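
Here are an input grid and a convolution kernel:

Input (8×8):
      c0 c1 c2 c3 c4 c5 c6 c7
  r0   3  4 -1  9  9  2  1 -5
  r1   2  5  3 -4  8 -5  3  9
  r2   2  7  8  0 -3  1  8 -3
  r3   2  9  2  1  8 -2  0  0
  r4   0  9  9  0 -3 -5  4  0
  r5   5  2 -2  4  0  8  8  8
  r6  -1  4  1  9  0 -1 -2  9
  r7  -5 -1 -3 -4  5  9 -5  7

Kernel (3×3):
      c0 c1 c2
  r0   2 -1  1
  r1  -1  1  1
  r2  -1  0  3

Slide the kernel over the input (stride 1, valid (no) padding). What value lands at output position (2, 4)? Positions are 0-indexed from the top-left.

6

The receptive field on the input at this output position is [-3 1 8 / 8 -2 0 / -3 -5 4]. Elementwise product with the kernel and sum: -3·2 + 1·-1 + 8·1 + 8·-1 + -2·1 + 0·1 + -3·-1 + 4·3.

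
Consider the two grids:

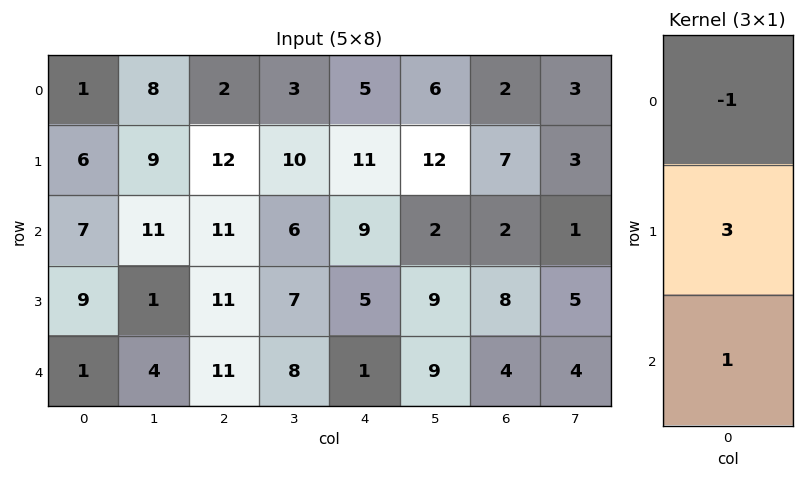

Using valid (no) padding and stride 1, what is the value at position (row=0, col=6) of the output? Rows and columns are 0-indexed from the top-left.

21

The receptive field on the input at this output position is [2 / 7 / 2]. Elementwise product with the kernel and sum: 2·-1 + 7·3 + 2·1.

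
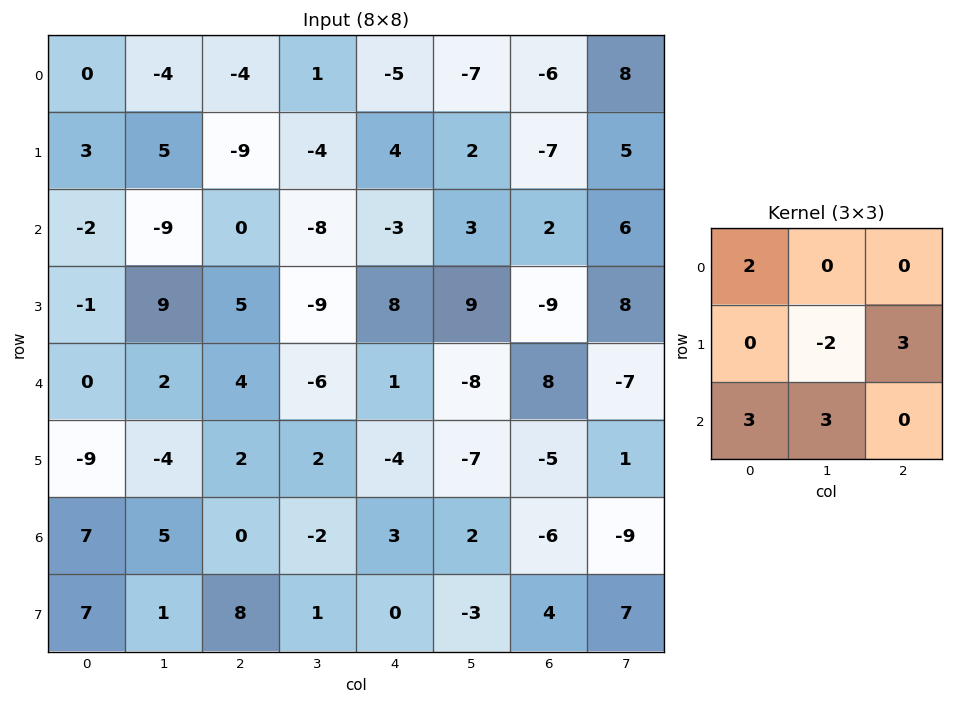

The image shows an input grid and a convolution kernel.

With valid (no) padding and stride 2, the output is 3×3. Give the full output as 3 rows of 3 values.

-70 -12 -35
-1 36 -72
50 -14 16

Output[0,0]: The receptive field on the input at this output position is [0 -4 -4 / 3 5 -9 / -2 -9 0]. Elementwise product with the kernel and sum: 0·2 + 5·-2 + -9·3 + -2·3 + -9·3.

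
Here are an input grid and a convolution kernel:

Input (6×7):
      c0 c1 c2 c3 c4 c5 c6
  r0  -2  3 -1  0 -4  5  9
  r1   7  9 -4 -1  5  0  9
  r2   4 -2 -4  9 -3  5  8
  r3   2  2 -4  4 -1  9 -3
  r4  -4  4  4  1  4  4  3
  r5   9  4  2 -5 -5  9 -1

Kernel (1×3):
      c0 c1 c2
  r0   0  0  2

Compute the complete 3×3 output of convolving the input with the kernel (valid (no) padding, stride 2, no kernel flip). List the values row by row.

Output[0,0]: The receptive field on the input at this output position is [-2 3 -1]. Elementwise product with the kernel and sum: -1·2.

-2 -8 18
-8 -6 16
8 8 6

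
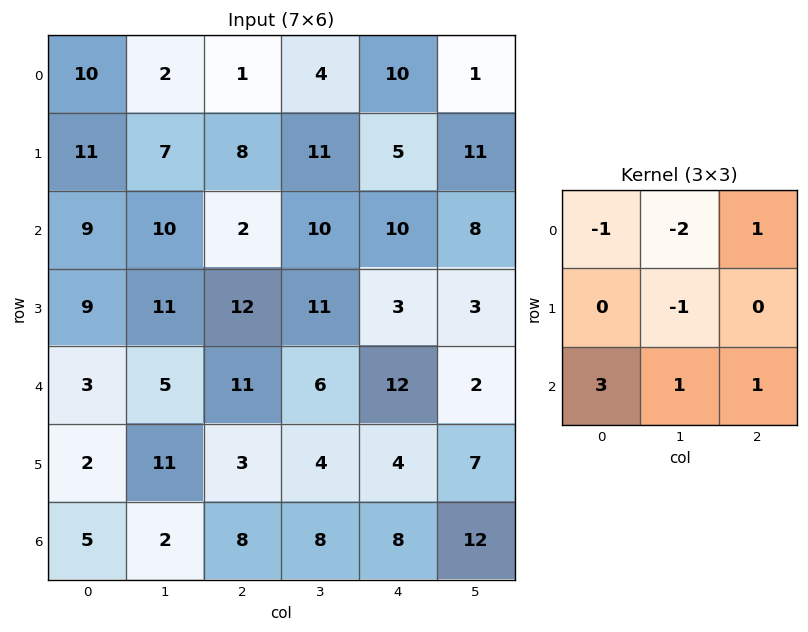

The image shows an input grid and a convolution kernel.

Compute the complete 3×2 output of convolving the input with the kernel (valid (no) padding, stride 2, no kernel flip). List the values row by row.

19 16
-13 28
12 25

Output[0,0]: The receptive field on the input at this output position is [10 2 1 / 11 7 8 / 9 10 2]. Elementwise product with the kernel and sum: 10·-1 + 2·-2 + 1·1 + 7·-1 + 9·3 + 10·1 + 2·1.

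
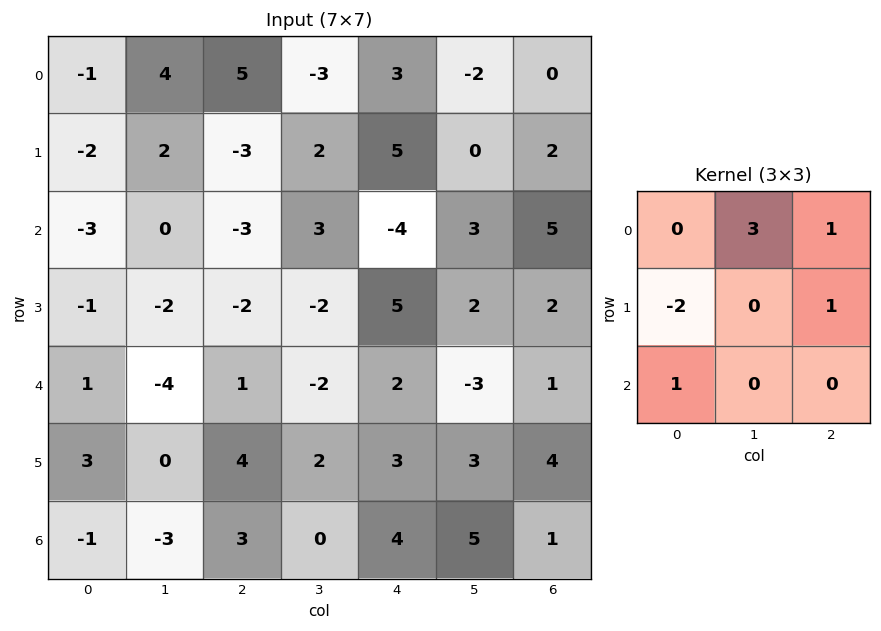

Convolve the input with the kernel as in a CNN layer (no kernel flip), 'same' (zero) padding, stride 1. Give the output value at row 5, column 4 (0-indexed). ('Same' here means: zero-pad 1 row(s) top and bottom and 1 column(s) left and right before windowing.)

The receptive field on the zero-padded input at this output position is [-2 2 -3 / 2 3 3 / 0 4 5]. Elementwise product with the kernel and sum: 2·3 + -3·1 + 2·-2 + 3·1 + 0·1.

2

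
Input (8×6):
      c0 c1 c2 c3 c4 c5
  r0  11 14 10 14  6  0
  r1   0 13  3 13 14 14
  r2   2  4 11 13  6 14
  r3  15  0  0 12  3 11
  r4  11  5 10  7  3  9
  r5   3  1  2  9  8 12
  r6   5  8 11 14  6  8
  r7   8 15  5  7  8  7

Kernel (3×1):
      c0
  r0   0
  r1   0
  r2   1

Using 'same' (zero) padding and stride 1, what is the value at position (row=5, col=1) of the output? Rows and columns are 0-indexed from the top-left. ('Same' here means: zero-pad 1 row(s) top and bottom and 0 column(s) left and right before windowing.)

The receptive field on the zero-padded input at this output position is [5 / 1 / 8]. Elementwise product with the kernel and sum: 8·1.

8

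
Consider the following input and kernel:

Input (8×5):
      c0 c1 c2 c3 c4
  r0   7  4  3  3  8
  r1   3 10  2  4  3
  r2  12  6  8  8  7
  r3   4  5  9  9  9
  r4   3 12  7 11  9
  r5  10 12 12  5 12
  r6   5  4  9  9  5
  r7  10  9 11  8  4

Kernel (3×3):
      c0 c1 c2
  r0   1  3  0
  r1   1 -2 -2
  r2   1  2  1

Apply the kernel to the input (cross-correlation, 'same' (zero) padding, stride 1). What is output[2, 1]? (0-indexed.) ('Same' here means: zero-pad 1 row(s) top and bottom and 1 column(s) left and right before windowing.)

40

The receptive field on the zero-padded input at this output position is [3 10 2 / 12 6 8 / 4 5 9]. Elementwise product with the kernel and sum: 3·1 + 10·3 + 12·1 + 6·-2 + 8·-2 + 4·1 + 5·2 + 9·1.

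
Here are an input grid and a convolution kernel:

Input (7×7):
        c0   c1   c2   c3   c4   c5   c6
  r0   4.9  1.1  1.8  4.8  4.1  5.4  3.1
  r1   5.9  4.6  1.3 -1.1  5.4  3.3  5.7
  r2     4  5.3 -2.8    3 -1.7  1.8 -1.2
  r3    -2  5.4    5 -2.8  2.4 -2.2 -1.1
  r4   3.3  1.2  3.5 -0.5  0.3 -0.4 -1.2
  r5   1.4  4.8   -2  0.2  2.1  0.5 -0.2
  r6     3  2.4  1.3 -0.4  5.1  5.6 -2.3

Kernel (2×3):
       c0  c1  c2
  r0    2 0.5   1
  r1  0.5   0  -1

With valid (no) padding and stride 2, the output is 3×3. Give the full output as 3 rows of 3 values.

13.8 5.35 11
1.85 -5.7 -1.4
13.4 3.95 0.45

Output[0,0]: The receptive field on the input at this output position is [4.9 1.1 1.8 / 5.9 4.6 1.3]. Elementwise product with the kernel and sum: 4.9·2 + 1.1·0.5 + 1.8·1 + 5.9·0.5 + 1.3·-1.
Output[0,1]: The receptive field on the input at this output position is [1.8 4.8 4.1 / 1.3 -1.1 5.4]. Elementwise product with the kernel and sum: 1.8·2 + 4.8·0.5 + 4.1·1 + 1.3·0.5 + 5.4·-1.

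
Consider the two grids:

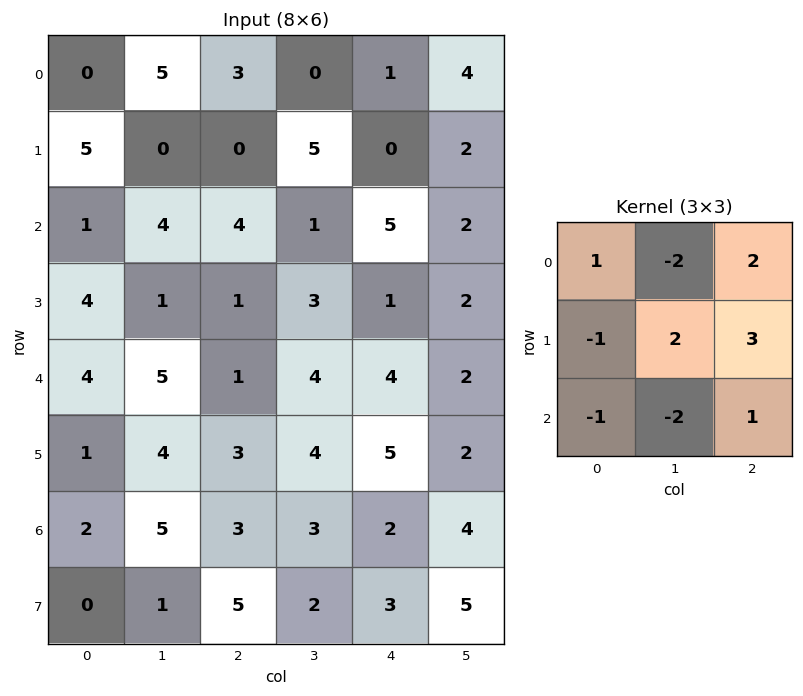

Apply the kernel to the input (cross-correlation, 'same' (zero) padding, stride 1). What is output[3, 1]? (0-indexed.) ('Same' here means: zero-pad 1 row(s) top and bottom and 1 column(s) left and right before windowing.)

-11

The receptive field on the zero-padded input at this output position is [1 4 4 / 4 1 1 / 4 5 1]. Elementwise product with the kernel and sum: 1·1 + 4·-2 + 4·2 + 4·-1 + 1·2 + 1·3 + 4·-1 + 5·-2 + 1·1.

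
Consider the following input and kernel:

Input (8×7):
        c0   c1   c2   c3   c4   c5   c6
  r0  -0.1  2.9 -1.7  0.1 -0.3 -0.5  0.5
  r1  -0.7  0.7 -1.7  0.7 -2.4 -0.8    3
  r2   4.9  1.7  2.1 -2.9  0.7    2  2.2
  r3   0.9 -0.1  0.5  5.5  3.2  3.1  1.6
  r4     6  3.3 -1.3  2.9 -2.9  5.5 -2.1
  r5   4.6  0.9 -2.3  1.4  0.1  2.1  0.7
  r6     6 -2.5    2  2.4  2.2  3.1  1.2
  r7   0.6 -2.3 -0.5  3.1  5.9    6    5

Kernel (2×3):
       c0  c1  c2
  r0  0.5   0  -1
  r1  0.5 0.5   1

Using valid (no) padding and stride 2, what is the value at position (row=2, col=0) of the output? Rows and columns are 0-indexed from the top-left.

4.75

The receptive field on the input at this output position is [6 3.3 -1.3 / 4.6 0.9 -2.3]. Elementwise product with the kernel and sum: 6·0.5 + -1.3·-1 + 4.6·0.5 + 0.9·0.5 + -2.3·1.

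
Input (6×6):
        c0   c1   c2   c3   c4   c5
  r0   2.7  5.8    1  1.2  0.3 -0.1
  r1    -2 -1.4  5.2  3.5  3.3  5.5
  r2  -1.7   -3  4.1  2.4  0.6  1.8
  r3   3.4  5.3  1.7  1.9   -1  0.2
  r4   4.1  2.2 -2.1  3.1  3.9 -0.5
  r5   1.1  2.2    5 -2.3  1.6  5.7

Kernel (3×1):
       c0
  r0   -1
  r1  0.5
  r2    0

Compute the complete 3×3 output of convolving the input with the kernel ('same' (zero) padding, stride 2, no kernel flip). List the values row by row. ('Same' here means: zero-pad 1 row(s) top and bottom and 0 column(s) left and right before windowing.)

Output[0,0]: The receptive field on the zero-padded input at this output position is [0 / 2.7 / -2]. Elementwise product with the kernel and sum: 0·-1 + 2.7·0.5.

1.35 0.5 0.15
1.15 -3.15 -3
-1.35 -2.75 2.95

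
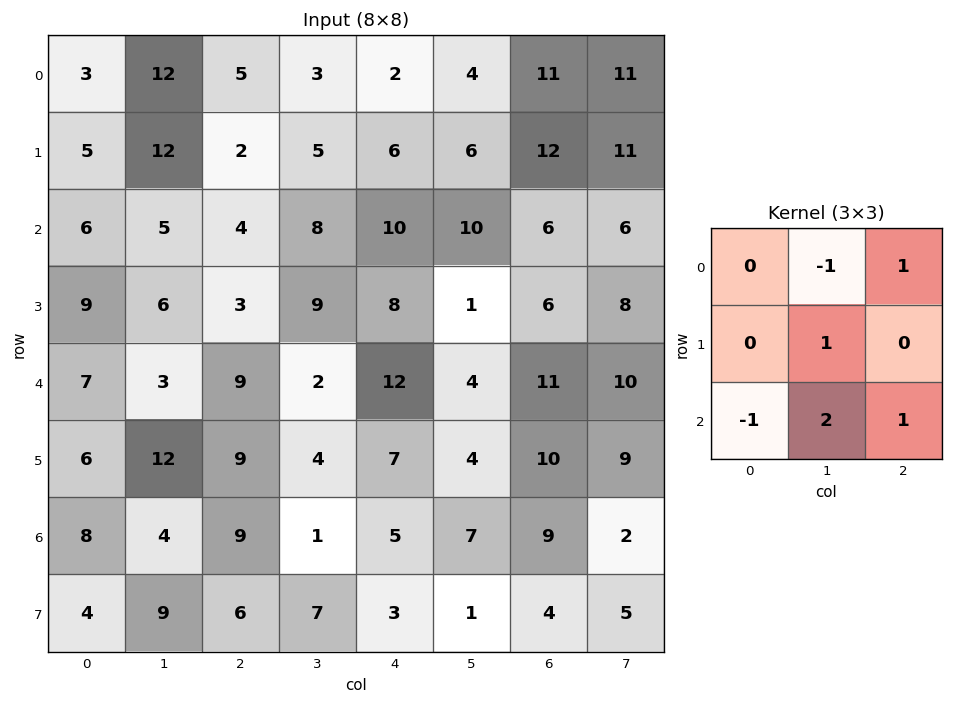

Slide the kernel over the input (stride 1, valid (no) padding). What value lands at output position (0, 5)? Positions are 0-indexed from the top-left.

The receptive field on the input at this output position is [4 11 11 / 6 12 11 / 10 6 6]. Elementwise product with the kernel and sum: 11·-1 + 11·1 + 12·1 + 10·-1 + 6·2 + 6·1.

20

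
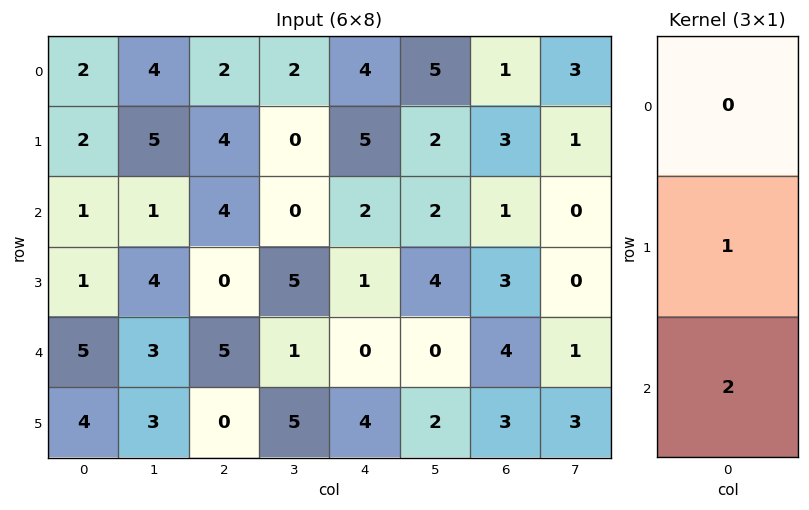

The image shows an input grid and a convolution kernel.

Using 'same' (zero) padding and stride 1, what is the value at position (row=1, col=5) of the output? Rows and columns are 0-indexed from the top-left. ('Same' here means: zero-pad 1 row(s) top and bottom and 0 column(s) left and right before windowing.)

6

The receptive field on the zero-padded input at this output position is [5 / 2 / 2]. Elementwise product with the kernel and sum: 2·1 + 2·2.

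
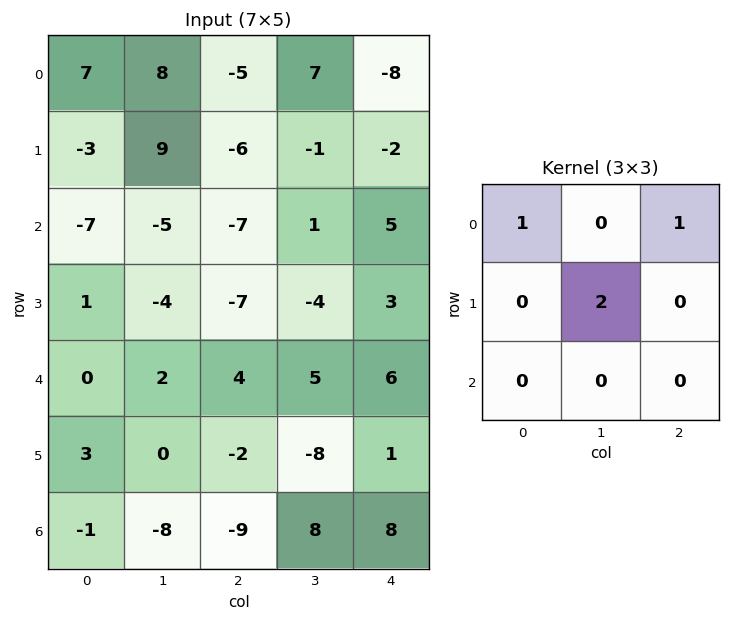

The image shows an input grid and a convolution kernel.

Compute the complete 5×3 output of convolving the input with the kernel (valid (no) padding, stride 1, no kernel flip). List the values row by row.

20 3 -15
-19 -6 -6
-22 -18 -10
-2 0 6
4 3 -6

Output[0,0]: The receptive field on the input at this output position is [7 8 -5 / -3 9 -6 / -7 -5 -7]. Elementwise product with the kernel and sum: 7·1 + -5·1 + 9·2.
Output[0,1]: The receptive field on the input at this output position is [8 -5 7 / 9 -6 -1 / -5 -7 1]. Elementwise product with the kernel and sum: 8·1 + 7·1 + -6·2.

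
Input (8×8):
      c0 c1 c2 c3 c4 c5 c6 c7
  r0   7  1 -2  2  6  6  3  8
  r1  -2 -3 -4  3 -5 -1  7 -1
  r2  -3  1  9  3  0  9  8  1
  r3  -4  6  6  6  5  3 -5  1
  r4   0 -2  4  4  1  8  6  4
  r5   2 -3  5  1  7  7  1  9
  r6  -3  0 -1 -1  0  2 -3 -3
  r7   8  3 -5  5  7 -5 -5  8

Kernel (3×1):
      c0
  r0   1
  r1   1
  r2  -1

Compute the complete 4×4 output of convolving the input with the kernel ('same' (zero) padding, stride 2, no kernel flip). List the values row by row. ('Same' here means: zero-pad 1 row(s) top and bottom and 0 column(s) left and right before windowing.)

Output[0,0]: The receptive field on the zero-padded input at this output position is [0 / 7 / -2]. Elementwise product with the kernel and sum: 0·1 + 7·1 + -2·-1.

9 2 11 -4
-1 -1 -10 20
-6 5 -1 0
-9 9 0 3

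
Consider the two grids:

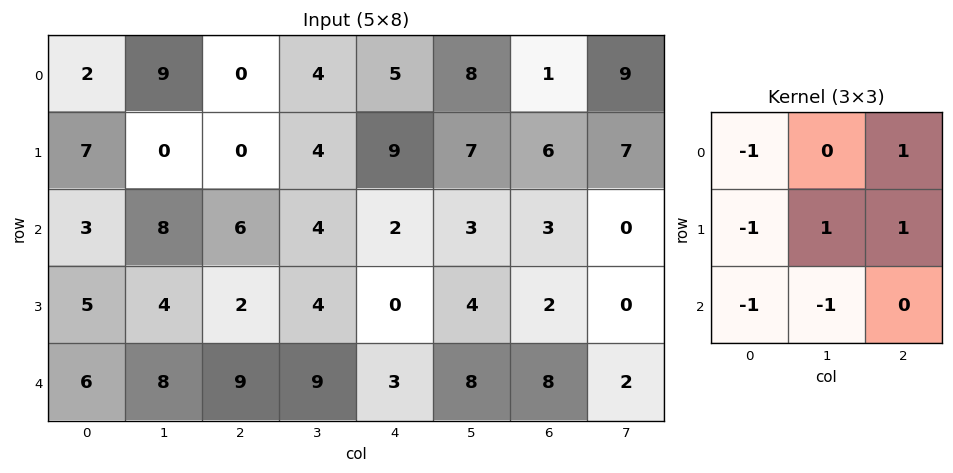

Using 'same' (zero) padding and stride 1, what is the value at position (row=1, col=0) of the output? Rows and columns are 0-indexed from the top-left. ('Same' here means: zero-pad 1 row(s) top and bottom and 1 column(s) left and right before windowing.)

The receptive field on the zero-padded input at this output position is [0 2 9 / 0 7 0 / 0 3 8]. Elementwise product with the kernel and sum: 0·-1 + 9·1 + 0·-1 + 7·1 + 0·1 + 0·-1 + 3·-1.

13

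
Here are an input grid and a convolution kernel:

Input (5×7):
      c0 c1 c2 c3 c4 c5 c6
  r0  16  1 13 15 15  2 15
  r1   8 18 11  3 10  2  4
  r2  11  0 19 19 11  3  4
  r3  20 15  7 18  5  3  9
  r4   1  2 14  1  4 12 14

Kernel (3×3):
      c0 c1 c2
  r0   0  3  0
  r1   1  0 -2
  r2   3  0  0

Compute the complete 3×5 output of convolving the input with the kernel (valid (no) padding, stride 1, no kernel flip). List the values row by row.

22 51 93 101 41
87 40 27 97 24
9 42 96 48 8

Output[0,0]: The receptive field on the input at this output position is [16 1 13 / 8 18 11 / 11 0 19]. Elementwise product with the kernel and sum: 1·3 + 8·1 + 11·-2 + 11·3.
Output[0,1]: The receptive field on the input at this output position is [1 13 15 / 18 11 3 / 0 19 19]. Elementwise product with the kernel and sum: 13·3 + 18·1 + 3·-2 + 0·3.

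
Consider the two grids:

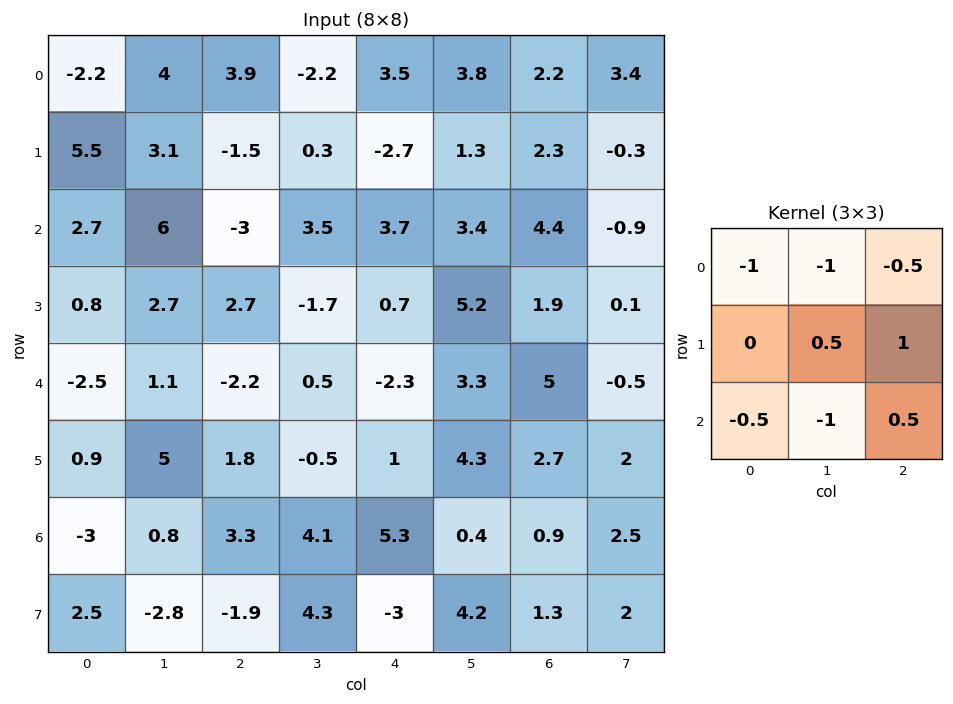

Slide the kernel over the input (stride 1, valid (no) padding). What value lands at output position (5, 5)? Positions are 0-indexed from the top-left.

The receptive field on the input at this output position is [4.3 2.7 2 / 0.4 0.9 2.5 / 4.2 1.3 2]. Elementwise product with the kernel and sum: 4.3·-1 + 2.7·-1 + 2·-0.5 + 0.9·0.5 + 2.5·1 + 4.2·-0.5 + 1.3·-1 + 2·0.5.

-7.45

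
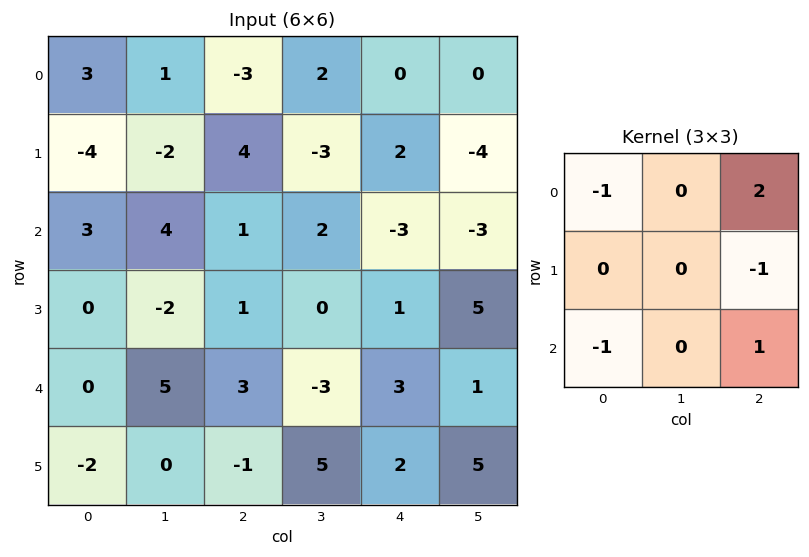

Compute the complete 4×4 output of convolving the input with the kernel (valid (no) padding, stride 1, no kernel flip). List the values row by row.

-15 4 -3 -3
12 -4 3 3
1 -8 -8 -9
0 10 1 9

Output[0,0]: The receptive field on the input at this output position is [3 1 -3 / -4 -2 4 / 3 4 1]. Elementwise product with the kernel and sum: 3·-1 + -3·2 + 4·-1 + 3·-1 + 1·1.
Output[0,1]: The receptive field on the input at this output position is [1 -3 2 / -2 4 -3 / 4 1 2]. Elementwise product with the kernel and sum: 1·-1 + 2·2 + -3·-1 + 4·-1 + 2·1.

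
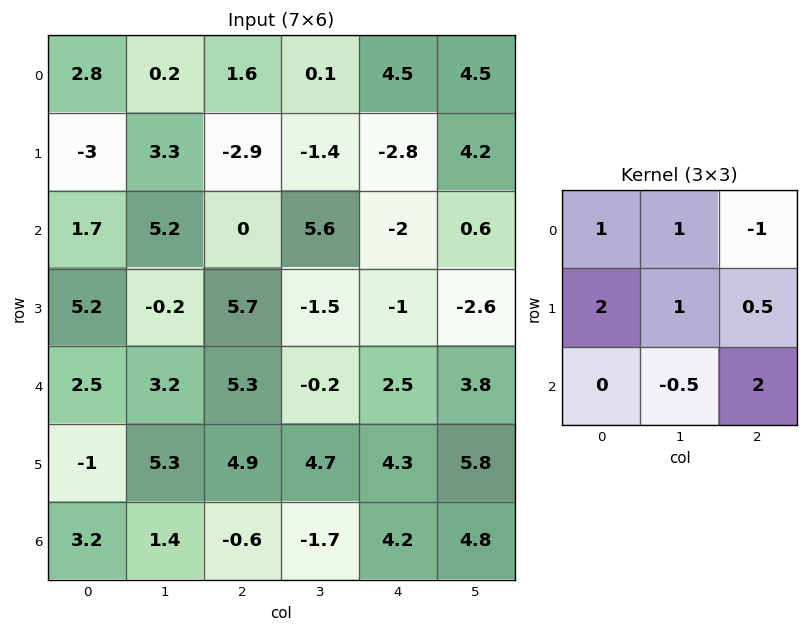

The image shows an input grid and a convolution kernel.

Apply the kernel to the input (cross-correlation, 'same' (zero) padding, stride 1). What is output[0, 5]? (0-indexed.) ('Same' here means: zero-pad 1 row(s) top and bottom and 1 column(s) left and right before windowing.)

The receptive field on the zero-padded input at this output position is [0 0 0 / 4.5 4.5 0 / -2.8 4.2 0]. Elementwise product with the kernel and sum: 0·1 + 0·1 + 0·-1 + 4.5·2 + 4.5·1 + 0·0.5 + 4.2·-0.5 + 0·2.

11.4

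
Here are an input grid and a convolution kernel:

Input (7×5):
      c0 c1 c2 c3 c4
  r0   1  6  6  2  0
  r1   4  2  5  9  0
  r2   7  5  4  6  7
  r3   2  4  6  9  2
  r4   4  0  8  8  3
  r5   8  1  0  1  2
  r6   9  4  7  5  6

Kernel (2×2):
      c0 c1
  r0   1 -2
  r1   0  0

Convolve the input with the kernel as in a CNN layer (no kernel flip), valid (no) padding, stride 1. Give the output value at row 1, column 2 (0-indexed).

-13

The receptive field on the input at this output position is [5 9 / 4 6]. Elementwise product with the kernel and sum: 5·1 + 9·-2.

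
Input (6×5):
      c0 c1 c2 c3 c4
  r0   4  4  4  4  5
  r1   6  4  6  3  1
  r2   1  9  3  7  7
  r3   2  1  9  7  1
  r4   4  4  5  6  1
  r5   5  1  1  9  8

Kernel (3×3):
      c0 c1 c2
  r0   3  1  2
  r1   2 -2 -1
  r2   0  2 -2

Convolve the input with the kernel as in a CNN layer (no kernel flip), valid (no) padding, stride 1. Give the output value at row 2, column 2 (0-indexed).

43

The receptive field on the input at this output position is [3 7 7 / 9 7 1 / 5 6 1]. Elementwise product with the kernel and sum: 3·3 + 7·1 + 7·2 + 9·2 + 7·-2 + 1·-1 + 6·2 + 1·-2.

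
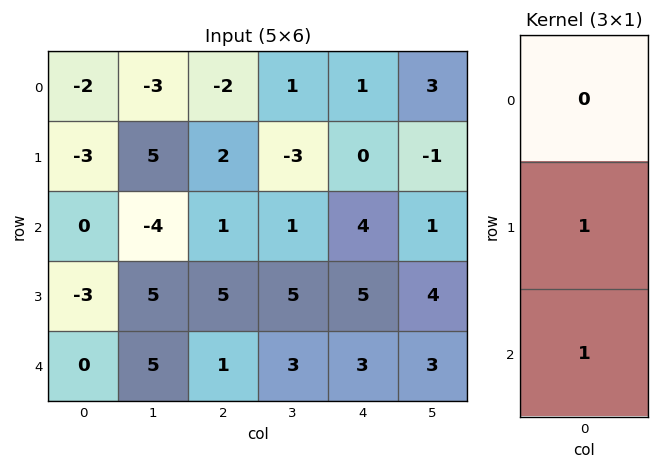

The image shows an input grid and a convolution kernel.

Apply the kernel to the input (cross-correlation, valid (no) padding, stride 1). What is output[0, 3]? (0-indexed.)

-2

The receptive field on the input at this output position is [1 / -3 / 1]. Elementwise product with the kernel and sum: -3·1 + 1·1.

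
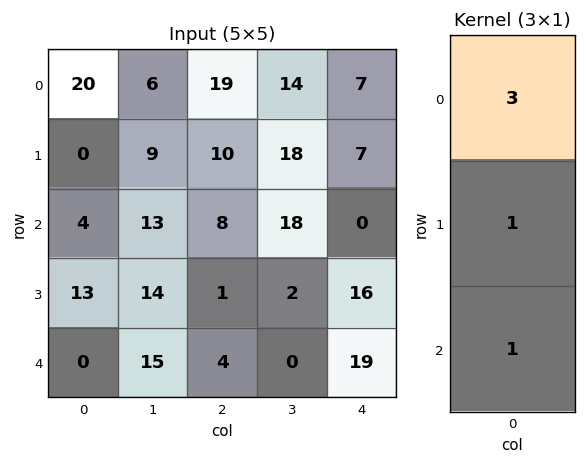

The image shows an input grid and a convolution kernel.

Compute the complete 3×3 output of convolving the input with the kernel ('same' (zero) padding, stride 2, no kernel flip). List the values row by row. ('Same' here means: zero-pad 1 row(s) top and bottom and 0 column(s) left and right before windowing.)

Output[0,0]: The receptive field on the zero-padded input at this output position is [0 / 20 / 0]. Elementwise product with the kernel and sum: 0·3 + 20·1 + 0·1.

20 29 14
17 39 37
39 7 67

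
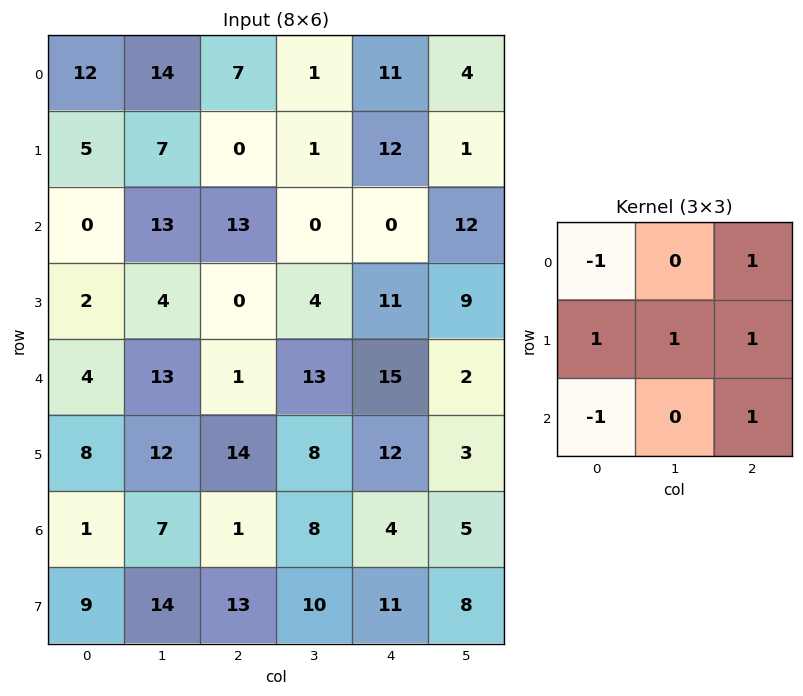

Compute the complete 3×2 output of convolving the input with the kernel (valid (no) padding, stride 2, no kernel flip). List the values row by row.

20 4
16 16
31 51

Output[0,0]: The receptive field on the input at this output position is [12 14 7 / 5 7 0 / 0 13 13]. Elementwise product with the kernel and sum: 12·-1 + 7·1 + 5·1 + 7·1 + 0·1 + 0·-1 + 13·1.
Output[0,1]: The receptive field on the input at this output position is [7 1 11 / 0 1 12 / 13 0 0]. Elementwise product with the kernel and sum: 7·-1 + 11·1 + 0·1 + 1·1 + 12·1 + 13·-1 + 0·1.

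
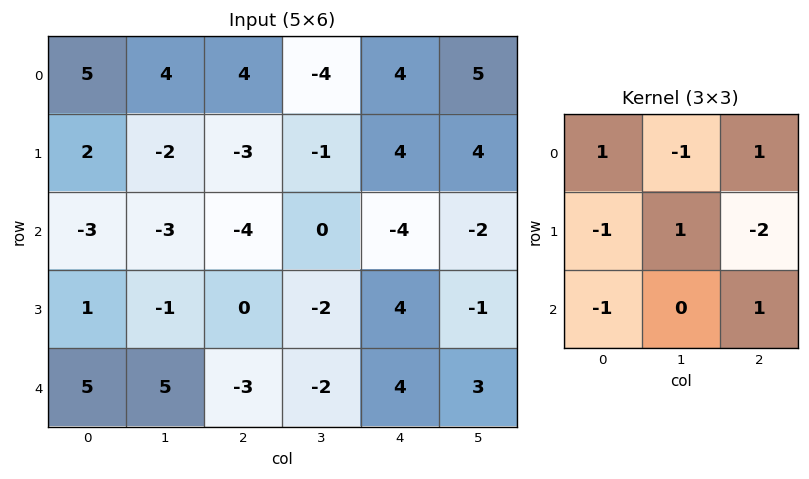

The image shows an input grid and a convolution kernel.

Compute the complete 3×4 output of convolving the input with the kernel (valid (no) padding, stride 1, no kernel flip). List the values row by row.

Output[0,0]: The receptive field on the input at this output position is [5 4 4 / 2 -2 -3 / -3 -3 -4]. Elementwise product with the kernel and sum: 5·1 + 4·-1 + 4·1 + 2·-1 + -2·1 + -3·-2 + -3·-1 + -4·1.
Output[0,1]: The receptive field on the input at this output position is [4 4 -4 / -2 -3 -1 / -3 -4 0]. Elementwise product with the kernel and sum: 4·1 + 4·-1 + -4·1 + -2·-1 + -3·1 + -1·-2 + -3·-1 + 0·1.

6 0 6 -8
8 -2 18 0
-14 -1 -11 15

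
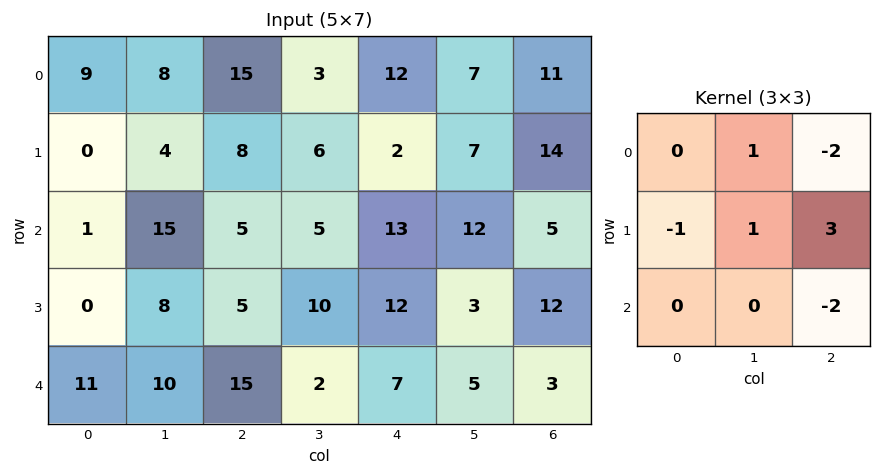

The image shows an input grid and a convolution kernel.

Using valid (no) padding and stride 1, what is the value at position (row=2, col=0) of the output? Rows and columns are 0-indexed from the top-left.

-2

The receptive field on the input at this output position is [1 15 5 / 0 8 5 / 11 10 15]. Elementwise product with the kernel and sum: 15·1 + 5·-2 + 0·-1 + 8·1 + 5·3 + 15·-2.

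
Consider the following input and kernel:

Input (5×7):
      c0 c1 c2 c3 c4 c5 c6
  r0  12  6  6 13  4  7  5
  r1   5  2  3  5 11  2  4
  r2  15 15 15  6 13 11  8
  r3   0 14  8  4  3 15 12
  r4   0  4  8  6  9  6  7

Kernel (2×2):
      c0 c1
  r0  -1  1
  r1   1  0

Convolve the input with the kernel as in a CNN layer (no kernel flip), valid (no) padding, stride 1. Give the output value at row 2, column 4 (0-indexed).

The receptive field on the input at this output position is [13 11 / 3 15]. Elementwise product with the kernel and sum: 13·-1 + 11·1 + 3·1.

1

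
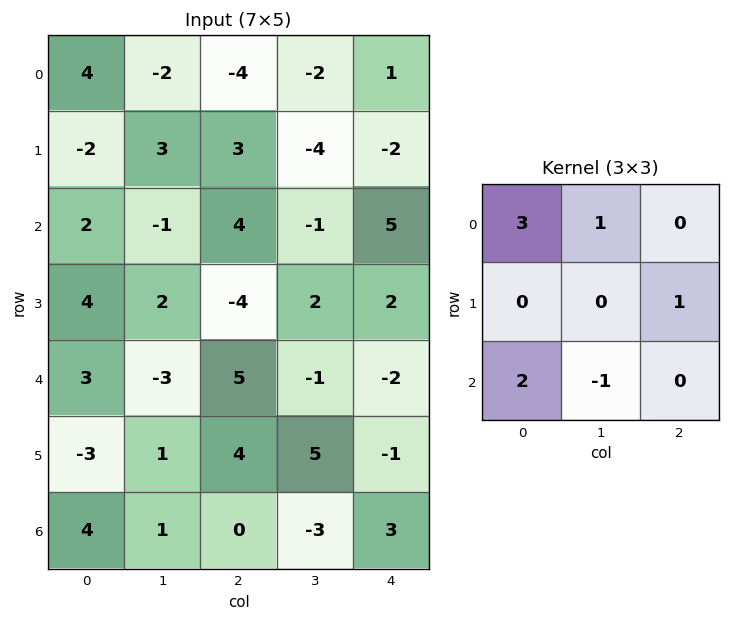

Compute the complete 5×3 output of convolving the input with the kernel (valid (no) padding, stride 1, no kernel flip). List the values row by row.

18 -20 -7
7 19 0
10 -8 24
12 -1 -9
17 3 16

Output[0,0]: The receptive field on the input at this output position is [4 -2 -4 / -2 3 3 / 2 -1 4]. Elementwise product with the kernel and sum: 4·3 + -2·1 + 3·1 + 2·2 + -1·-1.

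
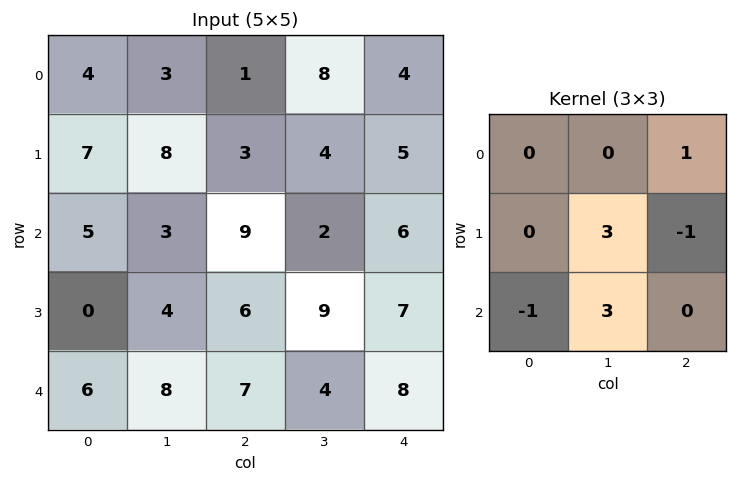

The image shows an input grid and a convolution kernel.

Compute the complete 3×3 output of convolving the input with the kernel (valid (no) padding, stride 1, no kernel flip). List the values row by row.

26 37 8
15 43 26
33 24 31

Output[0,0]: The receptive field on the input at this output position is [4 3 1 / 7 8 3 / 5 3 9]. Elementwise product with the kernel and sum: 1·1 + 8·3 + 3·-1 + 5·-1 + 3·3.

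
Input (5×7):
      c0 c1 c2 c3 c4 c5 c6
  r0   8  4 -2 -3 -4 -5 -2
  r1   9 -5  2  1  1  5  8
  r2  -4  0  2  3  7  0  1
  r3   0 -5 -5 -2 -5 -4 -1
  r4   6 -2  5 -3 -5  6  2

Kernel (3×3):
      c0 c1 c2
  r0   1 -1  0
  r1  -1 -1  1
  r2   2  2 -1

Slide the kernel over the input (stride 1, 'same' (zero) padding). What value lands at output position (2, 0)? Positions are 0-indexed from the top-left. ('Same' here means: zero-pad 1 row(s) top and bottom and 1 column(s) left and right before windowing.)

0

The receptive field on the zero-padded input at this output position is [0 9 -5 / 0 -4 0 / 0 0 -5]. Elementwise product with the kernel and sum: 0·1 + 9·-1 + 0·-1 + -4·-1 + 0·1 + 0·2 + 0·2 + -5·-1.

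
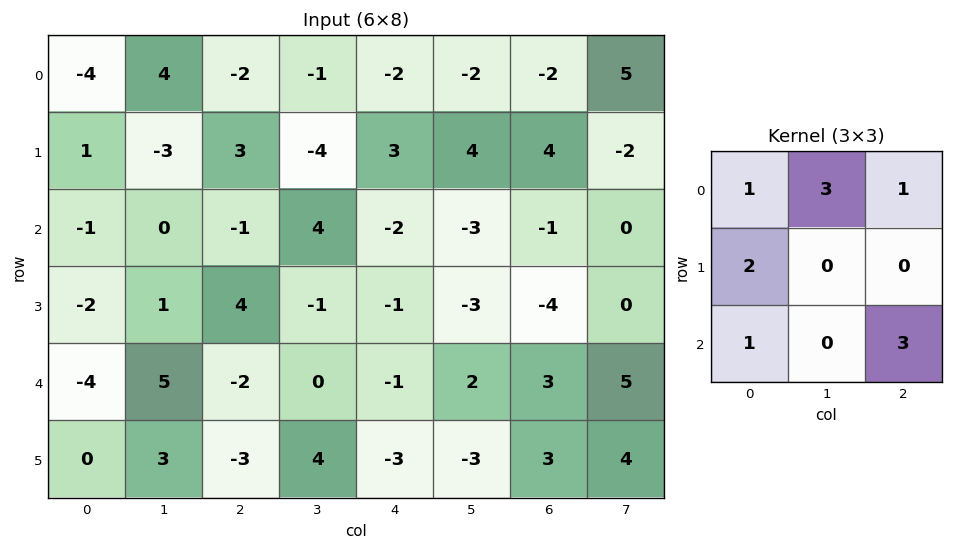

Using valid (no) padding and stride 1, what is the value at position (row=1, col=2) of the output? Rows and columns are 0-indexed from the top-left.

-7

The receptive field on the input at this output position is [3 -4 3 / -1 4 -2 / 4 -1 -1]. Elementwise product with the kernel and sum: 3·1 + -4·3 + 3·1 + -1·2 + 4·1 + -1·3.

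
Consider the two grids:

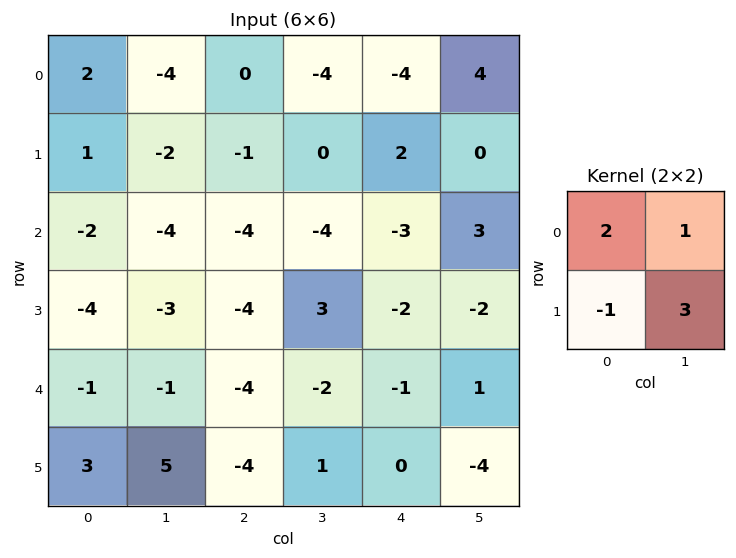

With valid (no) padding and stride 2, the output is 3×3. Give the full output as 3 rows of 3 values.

-7 -3 -6
-13 1 -7
9 -3 -13

Output[0,0]: The receptive field on the input at this output position is [2 -4 / 1 -2]. Elementwise product with the kernel and sum: 2·2 + -4·1 + 1·-1 + -2·3.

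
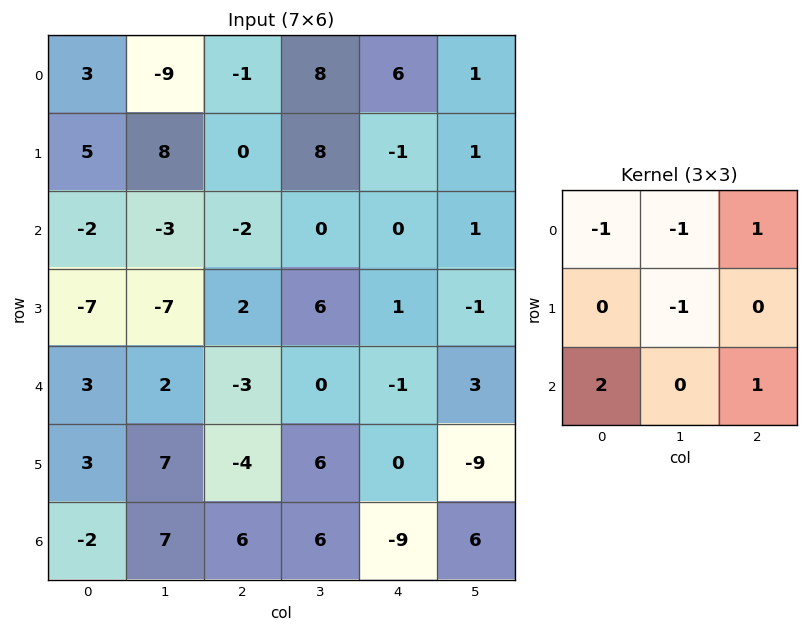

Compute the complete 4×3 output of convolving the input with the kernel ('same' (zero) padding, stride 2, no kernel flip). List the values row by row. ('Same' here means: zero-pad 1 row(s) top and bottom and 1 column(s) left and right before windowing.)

5 25 11
-2 -6 5
4 34 -4
6 -3 -6

Output[0,0]: The receptive field on the zero-padded input at this output position is [0 0 0 / 0 3 -9 / 0 5 8]. Elementwise product with the kernel and sum: 0·-1 + 0·-1 + 0·1 + 3·-1 + 0·2 + 8·1.
Output[0,1]: The receptive field on the zero-padded input at this output position is [0 0 0 / -9 -1 8 / 8 0 8]. Elementwise product with the kernel and sum: 0·-1 + 0·-1 + 0·1 + -1·-1 + 8·2 + 8·1.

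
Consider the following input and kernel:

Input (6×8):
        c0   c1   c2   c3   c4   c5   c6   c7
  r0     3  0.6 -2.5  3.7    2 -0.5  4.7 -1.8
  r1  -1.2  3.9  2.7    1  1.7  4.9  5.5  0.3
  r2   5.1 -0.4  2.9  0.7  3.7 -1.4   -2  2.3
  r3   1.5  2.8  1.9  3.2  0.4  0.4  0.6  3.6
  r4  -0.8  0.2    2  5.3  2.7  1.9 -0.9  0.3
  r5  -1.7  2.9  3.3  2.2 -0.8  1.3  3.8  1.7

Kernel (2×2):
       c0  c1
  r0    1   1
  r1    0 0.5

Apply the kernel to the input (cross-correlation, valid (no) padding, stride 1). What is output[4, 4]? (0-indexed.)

The receptive field on the input at this output position is [2.7 1.9 / -0.8 1.3]. Elementwise product with the kernel and sum: 2.7·1 + 1.9·1 + 1.3·0.5.

5.25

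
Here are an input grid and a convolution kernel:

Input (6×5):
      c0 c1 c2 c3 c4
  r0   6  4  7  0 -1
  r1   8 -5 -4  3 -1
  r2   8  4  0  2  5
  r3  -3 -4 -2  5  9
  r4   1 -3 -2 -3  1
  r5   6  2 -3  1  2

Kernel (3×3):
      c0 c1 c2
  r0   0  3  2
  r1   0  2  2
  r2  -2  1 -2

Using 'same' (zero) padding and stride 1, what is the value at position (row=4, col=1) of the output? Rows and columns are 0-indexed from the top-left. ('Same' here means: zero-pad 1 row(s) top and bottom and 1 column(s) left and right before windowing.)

The receptive field on the zero-padded input at this output position is [-3 -4 -2 / 1 -3 -2 / 6 2 -3]. Elementwise product with the kernel and sum: -4·3 + -2·2 + -3·2 + -2·2 + 6·-2 + 2·1 + -3·-2.

-30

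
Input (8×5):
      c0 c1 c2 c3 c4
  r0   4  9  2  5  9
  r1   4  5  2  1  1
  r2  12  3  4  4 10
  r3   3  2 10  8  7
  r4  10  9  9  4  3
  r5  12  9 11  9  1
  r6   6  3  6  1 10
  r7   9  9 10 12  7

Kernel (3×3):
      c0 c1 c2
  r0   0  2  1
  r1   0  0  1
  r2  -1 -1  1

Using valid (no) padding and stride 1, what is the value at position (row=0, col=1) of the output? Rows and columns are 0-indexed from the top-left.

7

The receptive field on the input at this output position is [9 2 5 / 5 2 1 / 3 4 4]. Elementwise product with the kernel and sum: 2·2 + 5·1 + 1·1 + 3·-1 + 4·-1 + 4·1.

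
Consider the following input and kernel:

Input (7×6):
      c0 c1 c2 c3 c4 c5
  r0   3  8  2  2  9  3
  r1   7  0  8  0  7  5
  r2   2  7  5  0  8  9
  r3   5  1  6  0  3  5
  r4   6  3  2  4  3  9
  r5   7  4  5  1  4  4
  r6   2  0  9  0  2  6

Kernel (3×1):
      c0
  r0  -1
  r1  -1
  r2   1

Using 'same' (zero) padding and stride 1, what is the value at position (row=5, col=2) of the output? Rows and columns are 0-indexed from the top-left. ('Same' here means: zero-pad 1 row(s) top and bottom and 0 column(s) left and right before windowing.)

The receptive field on the zero-padded input at this output position is [2 / 5 / 9]. Elementwise product with the kernel and sum: 2·-1 + 5·-1 + 9·1.

2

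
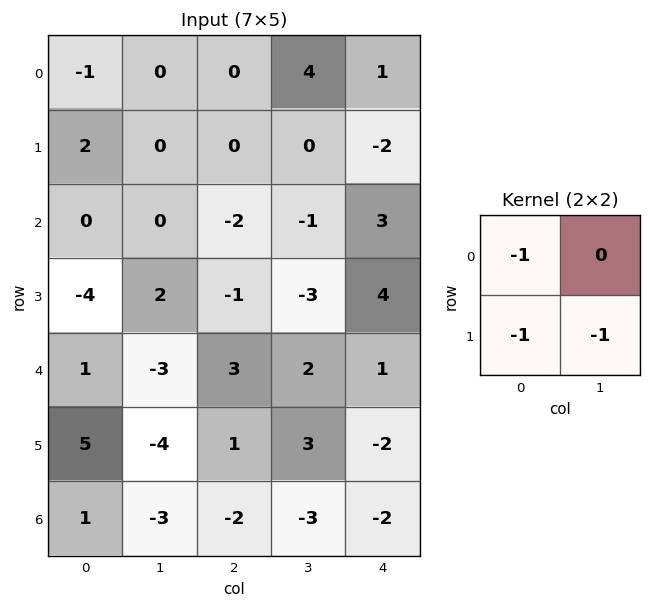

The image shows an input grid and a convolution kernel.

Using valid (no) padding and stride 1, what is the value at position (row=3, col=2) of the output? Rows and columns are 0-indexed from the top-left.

-4

The receptive field on the input at this output position is [-1 -3 / 3 2]. Elementwise product with the kernel and sum: -1·-1 + 3·-1 + 2·-1.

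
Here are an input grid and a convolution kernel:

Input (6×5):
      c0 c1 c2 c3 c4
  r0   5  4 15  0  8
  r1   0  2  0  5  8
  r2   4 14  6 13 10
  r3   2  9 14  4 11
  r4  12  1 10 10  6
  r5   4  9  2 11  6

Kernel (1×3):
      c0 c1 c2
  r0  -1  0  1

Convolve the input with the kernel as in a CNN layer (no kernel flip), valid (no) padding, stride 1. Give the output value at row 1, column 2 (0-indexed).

The receptive field on the input at this output position is [0 5 8]. Elementwise product with the kernel and sum: 0·-1 + 8·1.

8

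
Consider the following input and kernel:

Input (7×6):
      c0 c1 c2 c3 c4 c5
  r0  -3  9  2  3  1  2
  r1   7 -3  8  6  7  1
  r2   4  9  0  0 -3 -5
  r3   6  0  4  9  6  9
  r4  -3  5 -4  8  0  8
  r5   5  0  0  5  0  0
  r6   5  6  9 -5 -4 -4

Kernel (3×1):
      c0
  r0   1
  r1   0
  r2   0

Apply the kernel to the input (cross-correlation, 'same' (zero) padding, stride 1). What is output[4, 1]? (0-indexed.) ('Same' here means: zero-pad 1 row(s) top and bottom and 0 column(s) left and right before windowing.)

0

The receptive field on the zero-padded input at this output position is [0 / 5 / 0]. Elementwise product with the kernel and sum: 0·1.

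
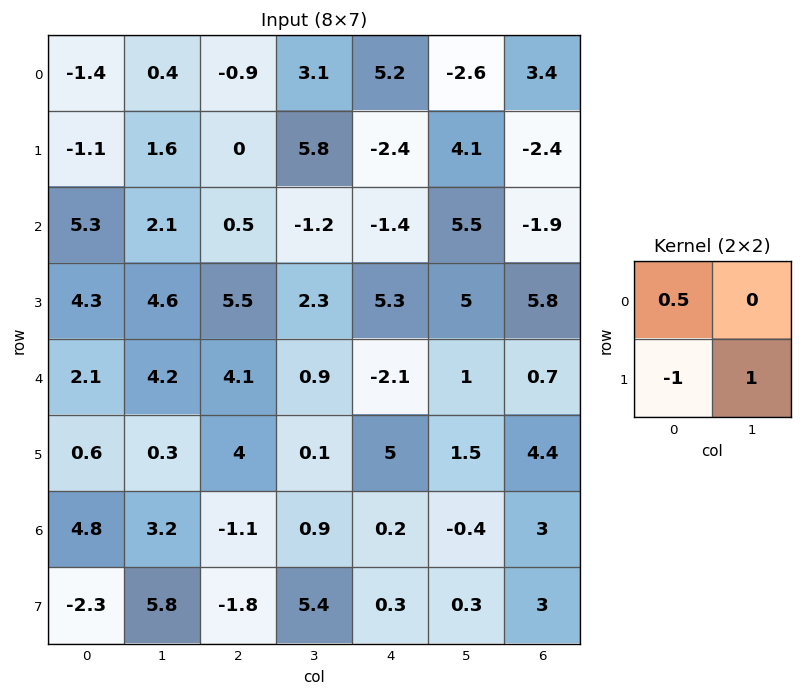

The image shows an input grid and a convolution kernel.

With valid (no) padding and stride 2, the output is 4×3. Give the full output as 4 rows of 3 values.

Output[0,0]: The receptive field on the input at this output position is [-1.4 0.4 / -1.1 1.6]. Elementwise product with the kernel and sum: -1.4·0.5 + -1.1·-1 + 1.6·1.
Output[0,1]: The receptive field on the input at this output position is [-0.9 3.1 / 0 5.8]. Elementwise product with the kernel and sum: -0.9·0.5 + 0·-1 + 5.8·1.

2 5.35 9.1
2.95 -2.95 -1
0.75 -1.85 -4.55
10.5 6.65 0.1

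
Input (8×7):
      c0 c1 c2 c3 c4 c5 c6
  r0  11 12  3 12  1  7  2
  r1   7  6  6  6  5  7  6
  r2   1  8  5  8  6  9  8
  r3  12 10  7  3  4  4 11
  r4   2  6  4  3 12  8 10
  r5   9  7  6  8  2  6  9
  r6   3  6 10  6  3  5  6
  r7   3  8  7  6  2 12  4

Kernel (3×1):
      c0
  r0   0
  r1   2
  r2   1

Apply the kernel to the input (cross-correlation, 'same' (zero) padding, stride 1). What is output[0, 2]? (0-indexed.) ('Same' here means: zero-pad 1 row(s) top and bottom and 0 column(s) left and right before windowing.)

The receptive field on the zero-padded input at this output position is [0 / 3 / 6]. Elementwise product with the kernel and sum: 3·2 + 6·1.

12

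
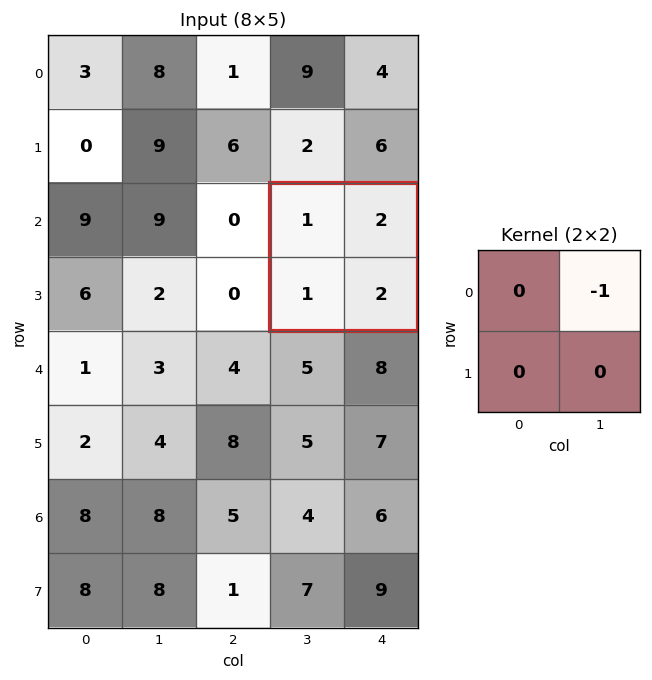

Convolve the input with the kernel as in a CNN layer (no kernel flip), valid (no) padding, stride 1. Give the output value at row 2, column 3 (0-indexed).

-2

The receptive field on the input at this output position is [1 2 / 1 2]. Elementwise product with the kernel and sum: 2·-1.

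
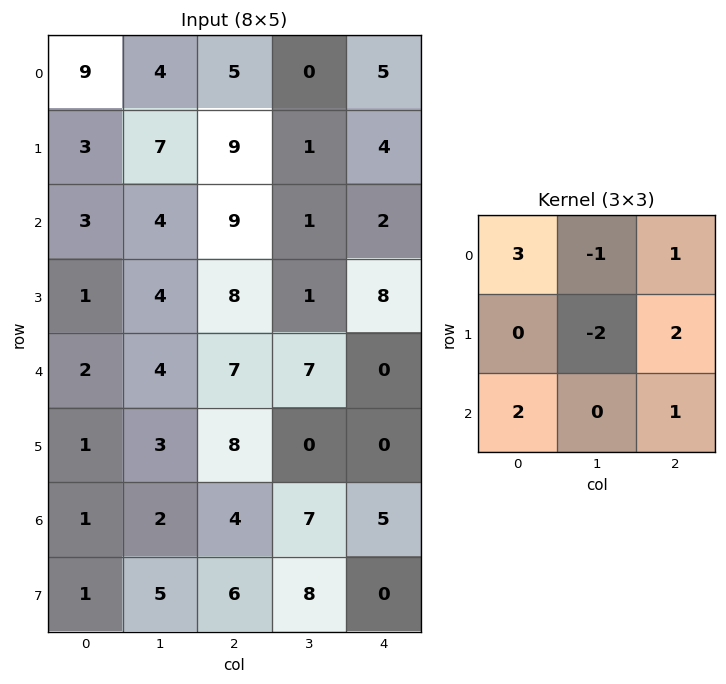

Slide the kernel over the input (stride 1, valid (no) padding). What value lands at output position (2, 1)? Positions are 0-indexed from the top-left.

5

The receptive field on the input at this output position is [4 9 1 / 4 8 1 / 4 7 7]. Elementwise product with the kernel and sum: 4·3 + 9·-1 + 1·1 + 8·-2 + 1·2 + 4·2 + 7·1.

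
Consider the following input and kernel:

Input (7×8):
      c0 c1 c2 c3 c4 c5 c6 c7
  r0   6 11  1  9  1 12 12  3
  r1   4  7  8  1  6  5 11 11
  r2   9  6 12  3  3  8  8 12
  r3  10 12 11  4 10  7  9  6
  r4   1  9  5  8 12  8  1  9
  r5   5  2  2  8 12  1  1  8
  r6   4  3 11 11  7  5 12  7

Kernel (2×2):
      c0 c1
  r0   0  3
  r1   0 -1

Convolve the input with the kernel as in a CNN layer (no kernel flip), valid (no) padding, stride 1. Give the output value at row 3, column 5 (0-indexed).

26

The receptive field on the input at this output position is [7 9 / 8 1]. Elementwise product with the kernel and sum: 9·3 + 1·-1.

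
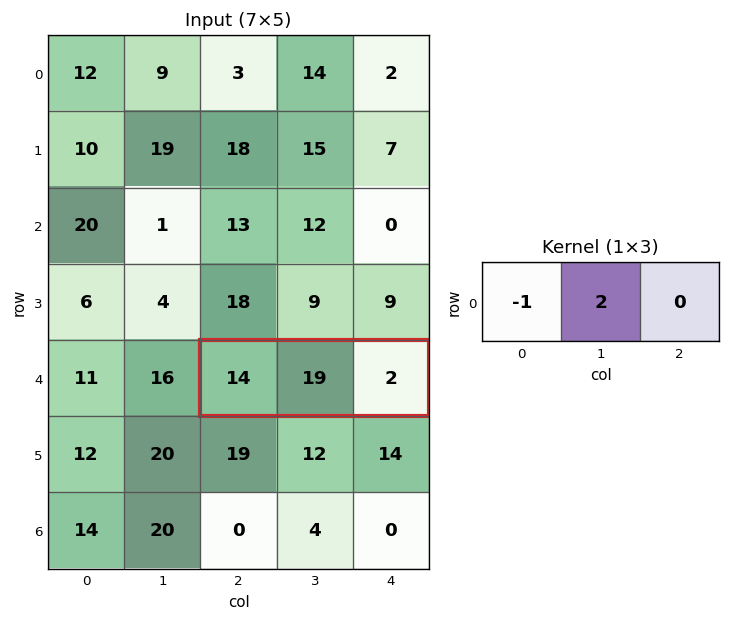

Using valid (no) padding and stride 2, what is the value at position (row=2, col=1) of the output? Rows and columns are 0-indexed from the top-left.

24

The receptive field on the input at this output position is [14 19 2]. Elementwise product with the kernel and sum: 14·-1 + 19·2.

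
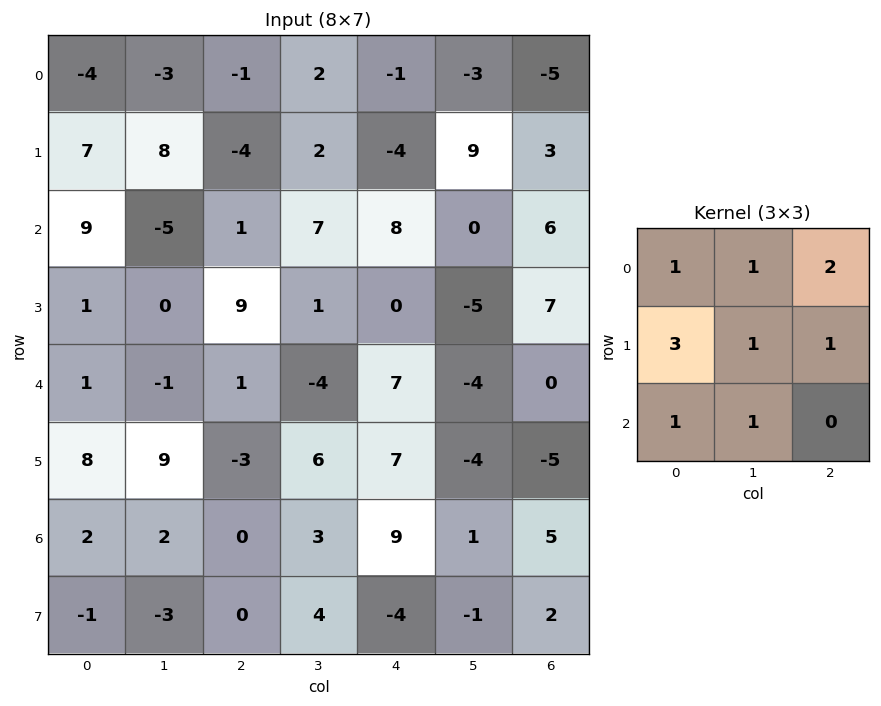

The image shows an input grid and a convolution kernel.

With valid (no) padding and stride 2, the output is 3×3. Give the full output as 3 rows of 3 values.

20 -7 -6
18 49 25
36 18 25

Output[0,0]: The receptive field on the input at this output position is [-4 -3 -1 / 7 8 -4 / 9 -5 1]. Elementwise product with the kernel and sum: -4·1 + -3·1 + -1·2 + 7·3 + 8·1 + -4·1 + 9·1 + -5·1.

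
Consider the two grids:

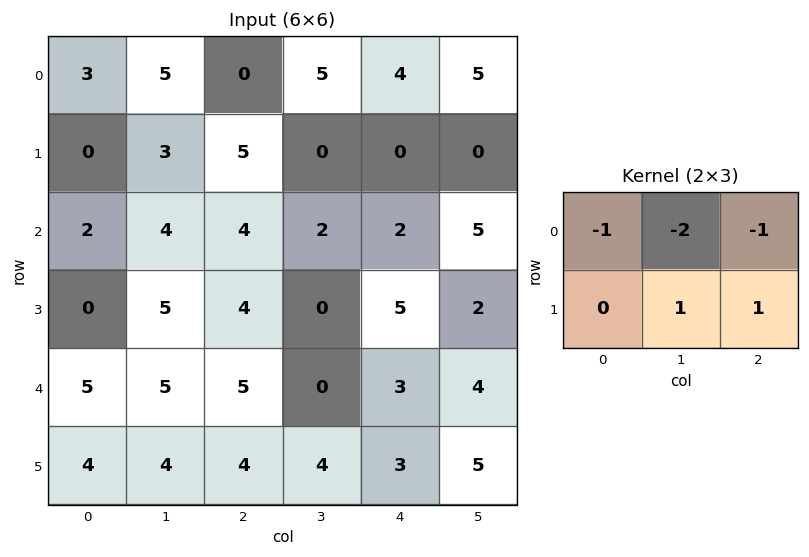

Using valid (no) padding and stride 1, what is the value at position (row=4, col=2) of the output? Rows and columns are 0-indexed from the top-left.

-1

The receptive field on the input at this output position is [5 0 3 / 4 4 3]. Elementwise product with the kernel and sum: 5·-1 + 0·-2 + 3·-1 + 4·1 + 3·1.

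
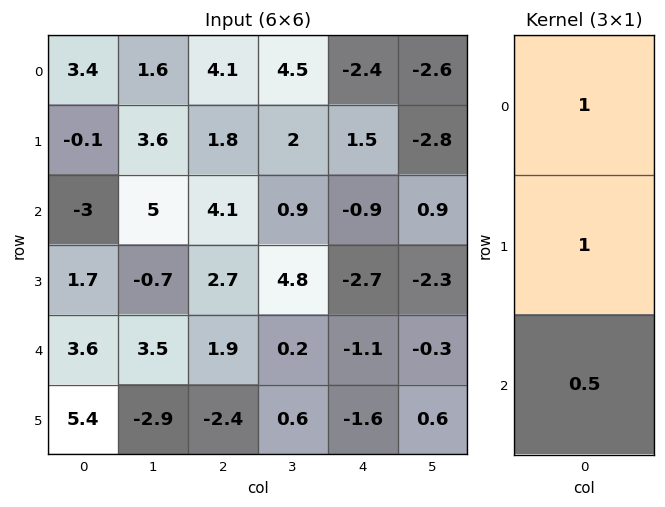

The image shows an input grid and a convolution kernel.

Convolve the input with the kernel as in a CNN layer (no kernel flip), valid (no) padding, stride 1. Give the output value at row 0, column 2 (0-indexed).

7.95

The receptive field on the input at this output position is [4.1 / 1.8 / 4.1]. Elementwise product with the kernel and sum: 4.1·1 + 1.8·1 + 4.1·0.5.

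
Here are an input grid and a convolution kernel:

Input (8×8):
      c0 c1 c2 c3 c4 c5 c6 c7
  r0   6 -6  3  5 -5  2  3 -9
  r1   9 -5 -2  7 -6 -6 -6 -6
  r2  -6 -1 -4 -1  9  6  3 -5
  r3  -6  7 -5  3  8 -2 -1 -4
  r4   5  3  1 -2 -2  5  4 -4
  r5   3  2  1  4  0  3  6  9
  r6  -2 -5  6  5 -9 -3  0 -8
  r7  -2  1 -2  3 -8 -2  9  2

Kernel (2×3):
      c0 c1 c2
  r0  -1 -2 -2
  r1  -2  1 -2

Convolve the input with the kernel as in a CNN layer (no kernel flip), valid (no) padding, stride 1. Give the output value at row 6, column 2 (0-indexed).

25

The receptive field on the input at this output position is [6 5 -9 / -2 3 -8]. Elementwise product with the kernel and sum: 6·-1 + 5·-2 + -9·-2 + -2·-2 + 3·1 + -8·-2.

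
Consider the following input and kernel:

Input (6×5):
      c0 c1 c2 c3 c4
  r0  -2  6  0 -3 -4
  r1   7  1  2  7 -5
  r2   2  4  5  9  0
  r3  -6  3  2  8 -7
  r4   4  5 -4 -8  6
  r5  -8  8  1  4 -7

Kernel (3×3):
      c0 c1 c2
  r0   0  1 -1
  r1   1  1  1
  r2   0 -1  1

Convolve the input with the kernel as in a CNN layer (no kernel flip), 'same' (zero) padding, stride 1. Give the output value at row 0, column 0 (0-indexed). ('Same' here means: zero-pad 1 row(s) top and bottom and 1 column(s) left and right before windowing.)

The receptive field on the zero-padded input at this output position is [0 0 0 / 0 -2 6 / 0 7 1]. Elementwise product with the kernel and sum: 0·1 + 0·-1 + 0·1 + -2·1 + 6·1 + 7·-1 + 1·1.

-2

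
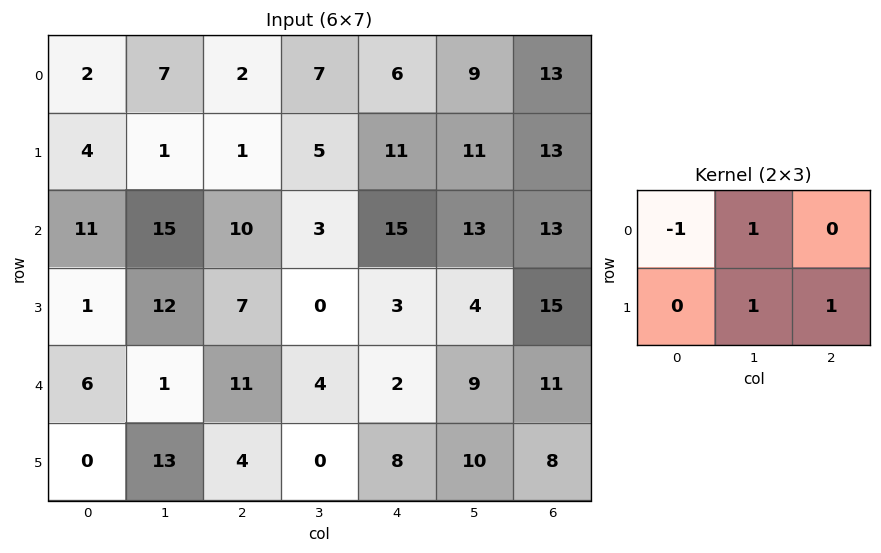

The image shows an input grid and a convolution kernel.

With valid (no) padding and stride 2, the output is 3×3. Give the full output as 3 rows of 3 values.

Output[0,0]: The receptive field on the input at this output position is [2 7 2 / 4 1 1]. Elementwise product with the kernel and sum: 2·-1 + 7·1 + 1·1 + 1·1.
Output[0,1]: The receptive field on the input at this output position is [2 7 6 / 1 5 11]. Elementwise product with the kernel and sum: 2·-1 + 7·1 + 5·1 + 11·1.

7 21 27
23 -4 17
12 1 25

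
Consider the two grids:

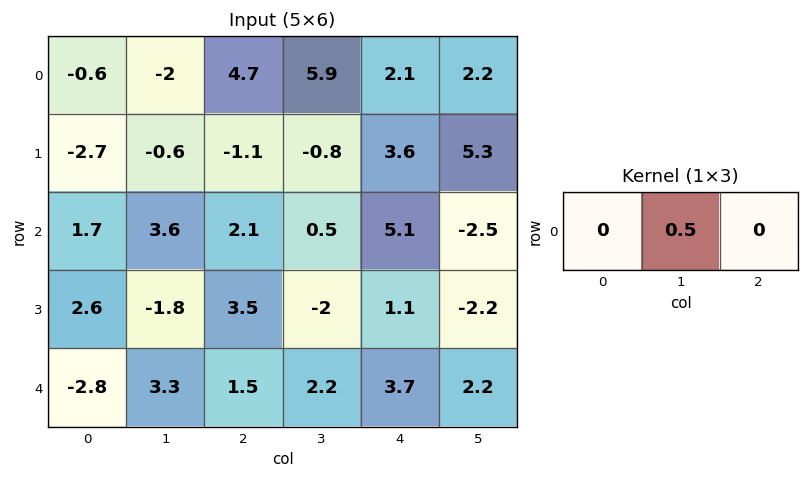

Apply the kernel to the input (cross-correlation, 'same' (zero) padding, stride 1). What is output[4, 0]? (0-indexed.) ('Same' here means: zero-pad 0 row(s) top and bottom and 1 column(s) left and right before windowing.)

-1.4

The receptive field on the zero-padded input at this output position is [0 -2.8 3.3]. Elementwise product with the kernel and sum: -2.8·0.5.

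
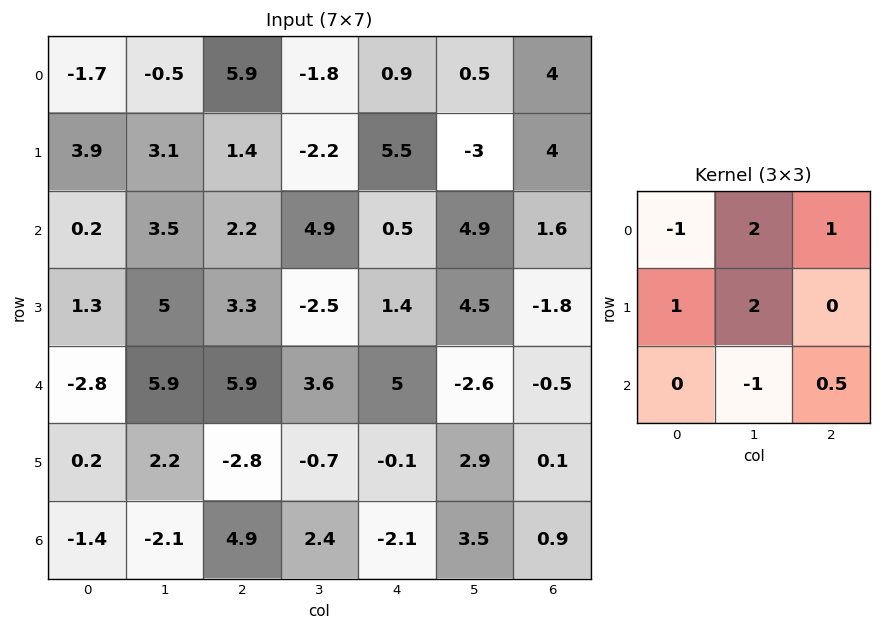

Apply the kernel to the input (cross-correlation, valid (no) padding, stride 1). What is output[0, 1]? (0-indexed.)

The receptive field on the input at this output position is [-0.5 5.9 -1.8 / 3.1 1.4 -2.2 / 3.5 2.2 4.9]. Elementwise product with the kernel and sum: -0.5·-1 + 5.9·2 + -1.8·1 + 3.1·1 + 1.4·2 + 2.2·-1 + 4.9·0.5.

16.65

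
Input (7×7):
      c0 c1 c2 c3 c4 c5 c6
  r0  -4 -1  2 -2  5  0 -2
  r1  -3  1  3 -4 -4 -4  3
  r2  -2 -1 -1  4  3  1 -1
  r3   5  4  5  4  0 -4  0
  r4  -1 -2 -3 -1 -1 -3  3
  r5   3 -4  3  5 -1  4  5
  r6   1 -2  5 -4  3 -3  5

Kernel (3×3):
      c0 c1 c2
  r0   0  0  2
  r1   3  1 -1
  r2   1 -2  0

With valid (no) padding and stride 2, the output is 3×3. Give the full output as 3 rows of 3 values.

-7 10 -22
15 24 -1
1 26 11

Output[0,0]: The receptive field on the input at this output position is [-4 -1 2 / -3 1 3 / -2 -1 -1]. Elementwise product with the kernel and sum: 2·2 + -3·3 + 1·1 + 3·-1 + -2·1 + -1·-2.
Output[0,1]: The receptive field on the input at this output position is [2 -2 5 / 3 -4 -4 / -1 4 3]. Elementwise product with the kernel and sum: 5·2 + 3·3 + -4·1 + -4·-1 + -1·1 + 4·-2.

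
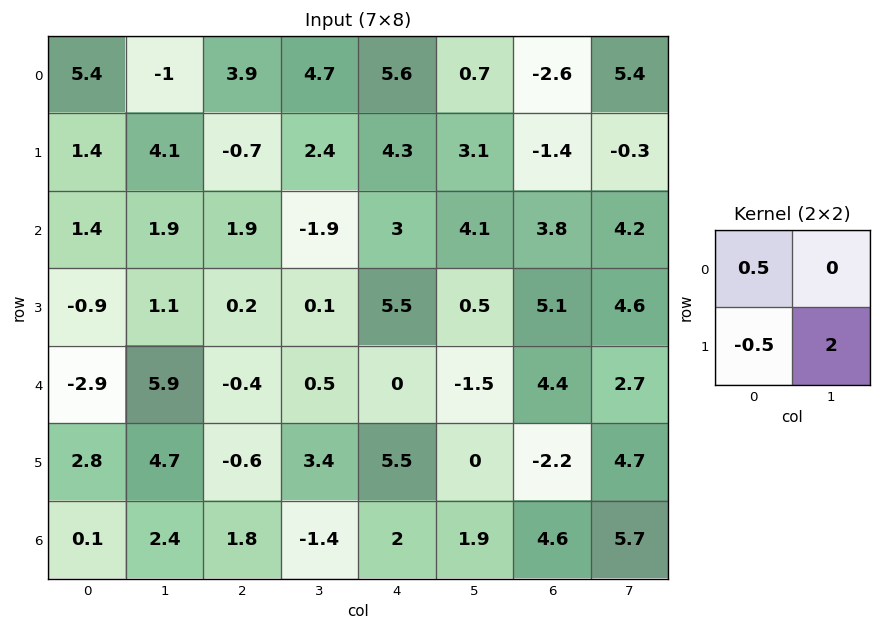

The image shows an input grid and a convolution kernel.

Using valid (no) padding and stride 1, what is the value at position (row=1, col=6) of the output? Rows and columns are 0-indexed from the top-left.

5.8

The receptive field on the input at this output position is [-1.4 -0.3 / 3.8 4.2]. Elementwise product with the kernel and sum: -1.4·0.5 + 3.8·-0.5 + 4.2·2.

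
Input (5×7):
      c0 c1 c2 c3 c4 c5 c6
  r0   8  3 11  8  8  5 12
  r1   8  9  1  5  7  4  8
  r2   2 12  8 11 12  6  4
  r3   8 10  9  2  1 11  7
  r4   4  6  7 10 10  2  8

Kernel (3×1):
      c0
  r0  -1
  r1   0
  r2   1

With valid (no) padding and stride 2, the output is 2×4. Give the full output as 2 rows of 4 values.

Output[0,0]: The receptive field on the input at this output position is [8 / 8 / 2]. Elementwise product with the kernel and sum: 8·-1 + 2·1.

-6 -3 4 -8
2 -1 -2 4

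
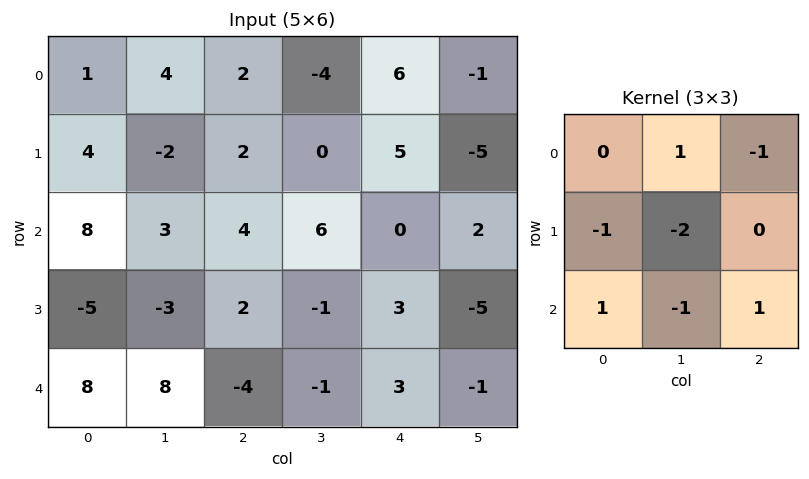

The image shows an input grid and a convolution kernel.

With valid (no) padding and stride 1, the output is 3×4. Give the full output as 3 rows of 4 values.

11 9 -14 5
-18 -15 -15 -5
6 8 6 -12

Output[0,0]: The receptive field on the input at this output position is [1 4 2 / 4 -2 2 / 8 3 4]. Elementwise product with the kernel and sum: 4·1 + 2·-1 + 4·-1 + -2·-2 + 8·1 + 3·-1 + 4·1.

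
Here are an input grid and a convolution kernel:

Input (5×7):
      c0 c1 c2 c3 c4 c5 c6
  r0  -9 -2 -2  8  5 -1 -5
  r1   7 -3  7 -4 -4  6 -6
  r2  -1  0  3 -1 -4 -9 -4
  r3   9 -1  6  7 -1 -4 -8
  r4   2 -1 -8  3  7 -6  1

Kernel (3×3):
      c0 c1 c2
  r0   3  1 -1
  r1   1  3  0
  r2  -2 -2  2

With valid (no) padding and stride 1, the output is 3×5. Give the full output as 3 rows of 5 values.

Output[0,0]: The receptive field on the input at this output position is [-9 -2 -2 / 7 -3 7 / -1 0 3]. Elementwise product with the kernel and sum: -9·3 + -2·1 + -2·-1 + 7·1 + -3·3 + -1·-2 + 0·-2 + 3·2.
Output[0,1]: The receptive field on the input at this output position is [-2 -2 8 / -3 7 -4 / 0 3 -1]. Elementwise product with the kernel and sum: -2·3 + -2·1 + 8·-1 + -3·1 + 7·3 + 0·-2 + 3·-2 + -1·2.

-21 -6 -20 6 51
6 15 -7 -55 -37
-18 45 63 -26 -30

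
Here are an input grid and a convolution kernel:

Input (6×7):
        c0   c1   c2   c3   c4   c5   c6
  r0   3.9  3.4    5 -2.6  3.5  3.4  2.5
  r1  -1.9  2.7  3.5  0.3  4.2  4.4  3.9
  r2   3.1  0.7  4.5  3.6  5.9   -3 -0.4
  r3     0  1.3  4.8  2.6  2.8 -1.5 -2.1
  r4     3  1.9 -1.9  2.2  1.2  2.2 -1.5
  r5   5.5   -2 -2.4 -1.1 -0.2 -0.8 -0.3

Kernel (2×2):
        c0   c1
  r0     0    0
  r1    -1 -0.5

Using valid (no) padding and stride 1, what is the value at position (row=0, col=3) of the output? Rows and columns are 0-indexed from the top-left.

-2.4

The receptive field on the input at this output position is [-2.6 3.5 / 0.3 4.2]. Elementwise product with the kernel and sum: 0.3·-1 + 4.2·-0.5.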